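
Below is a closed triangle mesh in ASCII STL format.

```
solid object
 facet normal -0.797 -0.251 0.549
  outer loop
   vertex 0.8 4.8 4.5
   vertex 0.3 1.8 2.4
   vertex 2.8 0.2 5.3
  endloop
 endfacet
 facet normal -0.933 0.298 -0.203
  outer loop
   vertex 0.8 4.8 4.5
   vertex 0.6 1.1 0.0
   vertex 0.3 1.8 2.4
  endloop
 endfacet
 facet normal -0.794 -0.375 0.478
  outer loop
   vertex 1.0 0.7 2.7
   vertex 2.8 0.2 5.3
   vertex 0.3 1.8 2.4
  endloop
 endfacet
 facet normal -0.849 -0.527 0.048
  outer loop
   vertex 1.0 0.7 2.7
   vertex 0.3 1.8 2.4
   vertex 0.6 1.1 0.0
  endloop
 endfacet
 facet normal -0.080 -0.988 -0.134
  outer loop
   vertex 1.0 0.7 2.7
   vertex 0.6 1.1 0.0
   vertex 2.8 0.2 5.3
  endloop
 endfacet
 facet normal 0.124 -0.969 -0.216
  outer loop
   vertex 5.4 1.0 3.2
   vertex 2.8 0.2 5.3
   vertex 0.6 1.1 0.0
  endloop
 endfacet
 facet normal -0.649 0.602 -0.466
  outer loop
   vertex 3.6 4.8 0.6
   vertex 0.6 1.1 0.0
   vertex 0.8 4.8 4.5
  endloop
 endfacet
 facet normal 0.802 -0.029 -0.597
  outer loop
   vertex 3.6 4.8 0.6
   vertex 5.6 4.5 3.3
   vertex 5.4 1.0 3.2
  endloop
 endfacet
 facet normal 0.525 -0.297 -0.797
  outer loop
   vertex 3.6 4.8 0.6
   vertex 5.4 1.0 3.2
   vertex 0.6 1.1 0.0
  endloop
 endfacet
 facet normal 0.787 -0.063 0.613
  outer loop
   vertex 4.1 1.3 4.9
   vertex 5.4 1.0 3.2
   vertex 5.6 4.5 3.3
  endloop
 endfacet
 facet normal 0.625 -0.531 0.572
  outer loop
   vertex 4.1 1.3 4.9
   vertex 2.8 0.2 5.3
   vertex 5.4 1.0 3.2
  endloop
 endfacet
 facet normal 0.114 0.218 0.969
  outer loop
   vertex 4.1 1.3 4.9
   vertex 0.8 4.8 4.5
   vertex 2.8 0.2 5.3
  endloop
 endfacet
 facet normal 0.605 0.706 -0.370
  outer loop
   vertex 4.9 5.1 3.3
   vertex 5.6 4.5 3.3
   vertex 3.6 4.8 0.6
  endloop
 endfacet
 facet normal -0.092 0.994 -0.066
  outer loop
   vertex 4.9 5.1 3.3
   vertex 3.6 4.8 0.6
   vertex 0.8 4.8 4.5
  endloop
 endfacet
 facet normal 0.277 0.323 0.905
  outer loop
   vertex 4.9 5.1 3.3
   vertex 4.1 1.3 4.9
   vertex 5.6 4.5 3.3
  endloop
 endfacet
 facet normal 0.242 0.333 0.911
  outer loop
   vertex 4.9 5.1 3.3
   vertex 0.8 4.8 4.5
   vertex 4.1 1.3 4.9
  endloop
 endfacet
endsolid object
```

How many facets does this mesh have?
16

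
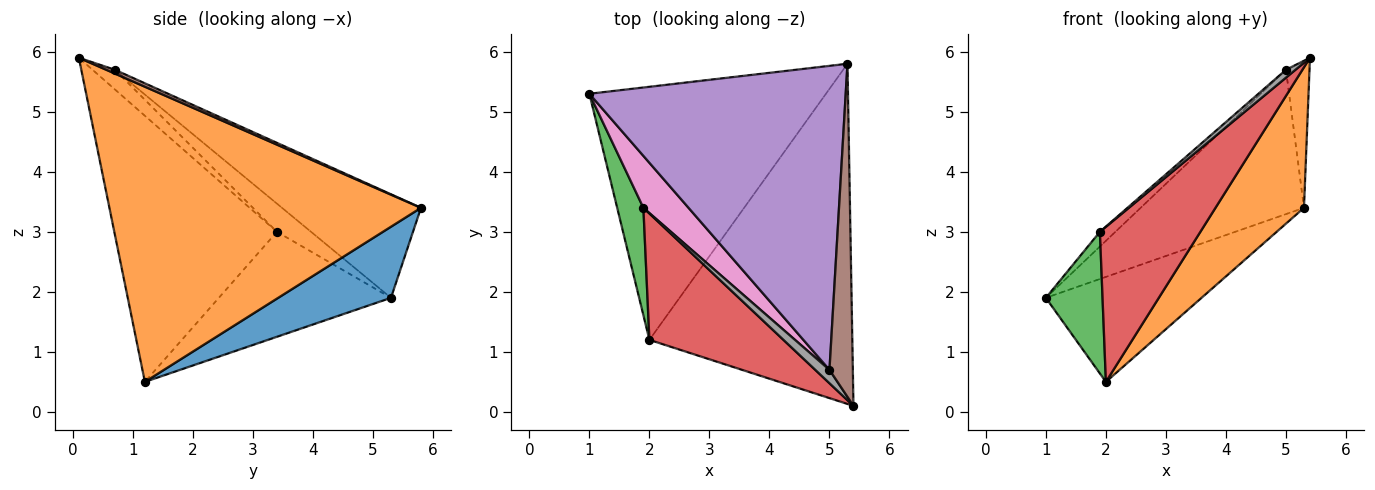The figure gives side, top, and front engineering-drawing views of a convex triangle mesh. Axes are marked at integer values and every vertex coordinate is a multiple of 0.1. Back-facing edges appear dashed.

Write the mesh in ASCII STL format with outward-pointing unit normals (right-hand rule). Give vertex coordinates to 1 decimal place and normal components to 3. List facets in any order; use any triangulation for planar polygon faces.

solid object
 facet normal 0.268 0.369 -0.890
  outer loop
   vertex 2.0 1.2 0.5
   vertex 1.0 5.3 1.9
   vertex 5.3 5.8 3.4
  endloop
 endfacet
 facet normal 0.802 -0.228 -0.552
  outer loop
   vertex 2.0 1.2 0.5
   vertex 5.3 5.8 3.4
   vertex 5.4 0.1 5.9
  endloop
 endfacet
 facet normal -0.924 -0.304 0.231
  outer loop
   vertex 1.9 3.4 3.0
   vertex 1.0 5.3 1.9
   vertex 2.0 1.2 0.5
  endloop
 endfacet
 facet normal -0.782 -0.483 0.394
  outer loop
   vertex 1.9 3.4 3.0
   vertex 2.0 1.2 0.5
   vertex 5.4 0.1 5.9
  endloop
 endfacet
 facet normal -0.343 0.403 0.849
  outer loop
   vertex 5.0 0.7 5.7
   vertex 5.3 5.8 3.4
   vertex 1.0 5.3 1.9
  endloop
 endfacet
 facet normal 0.147 0.399 0.905
  outer loop
   vertex 5.0 0.7 5.7
   vertex 5.4 0.1 5.9
   vertex 5.3 5.8 3.4
  endloop
 endfacet
 facet normal -0.515 0.234 0.825
  outer loop
   vertex 5.0 0.7 5.7
   vertex 1.0 5.3 1.9
   vertex 1.9 3.4 3.0
  endloop
 endfacet
 facet normal -0.766 -0.326 0.553
  outer loop
   vertex 5.0 0.7 5.7
   vertex 1.9 3.4 3.0
   vertex 5.4 0.1 5.9
  endloop
 endfacet
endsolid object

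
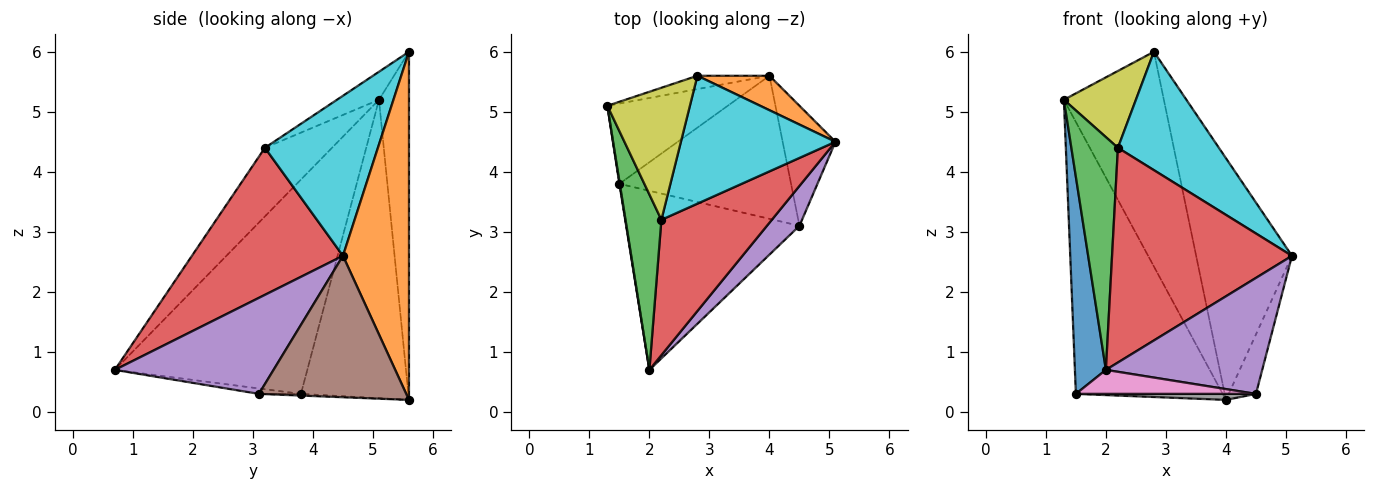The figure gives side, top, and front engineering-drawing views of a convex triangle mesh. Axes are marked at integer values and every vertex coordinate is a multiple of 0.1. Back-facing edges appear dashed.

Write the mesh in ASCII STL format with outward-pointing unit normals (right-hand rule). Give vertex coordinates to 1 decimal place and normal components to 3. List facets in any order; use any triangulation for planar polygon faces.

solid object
 facet normal -0.987 -0.159 0.002
  outer loop
   vertex 1.5 3.8 0.3
   vertex 2.0 0.7 0.7
   vertex 1.3 5.1 5.2
  endloop
 endfacet
 facet normal -0.574 0.785 -0.232
  outer loop
   vertex 1.5 3.8 0.3
   vertex 1.3 5.1 5.2
   vertex 4.0 5.6 0.2
  endloop
 endfacet
 facet normal -0.755 -0.524 0.395
  outer loop
   vertex 2.2 3.2 4.4
   vertex 1.3 5.1 5.2
   vertex 2.0 0.7 0.7
  endloop
 endfacet
 facet normal 0.579 -0.690 0.435
  outer loop
   vertex 2.2 3.2 4.4
   vertex 2.0 0.7 0.7
   vertex 5.1 4.5 2.6
  endloop
 endfacet
 facet normal 0.692 -0.682 0.235
  outer loop
   vertex 4.5 3.1 0.3
   vertex 5.1 4.5 2.6
   vertex 2.0 0.7 0.7
  endloop
 endfacet
 facet normal 0.923 0.171 -0.345
  outer loop
   vertex 4.5 3.1 0.3
   vertex 4.0 5.6 0.2
   vertex 5.1 4.5 2.6
  endloop
 endfacet
 facet normal -0.031 -0.133 -0.991
  outer loop
   vertex 4.5 3.1 0.3
   vertex 2.0 0.7 0.7
   vertex 1.5 3.8 0.3
  endloop
 endfacet
 facet normal -0.010 -0.042 -0.999
  outer loop
   vertex 4.5 3.1 0.3
   vertex 1.5 3.8 0.3
   vertex 4.0 5.6 0.2
  endloop
 endfacet
 facet normal -0.281 -0.483 0.829
  outer loop
   vertex 2.8 5.6 6.0
   vertex 1.3 5.1 5.2
   vertex 2.2 3.2 4.4
  endloop
 endfacet
 facet normal 0.605 -0.541 0.584
  outer loop
   vertex 2.8 5.6 6.0
   vertex 2.2 3.2 4.4
   vertex 5.1 4.5 2.6
  endloop
 endfacet
 facet normal -0.287 0.956 -0.059
  outer loop
   vertex 2.8 5.6 6.0
   vertex 4.0 5.6 0.2
   vertex 1.3 5.1 5.2
  endloop
 endfacet
 facet normal 0.563 0.818 0.117
  outer loop
   vertex 2.8 5.6 6.0
   vertex 5.1 4.5 2.6
   vertex 4.0 5.6 0.2
  endloop
 endfacet
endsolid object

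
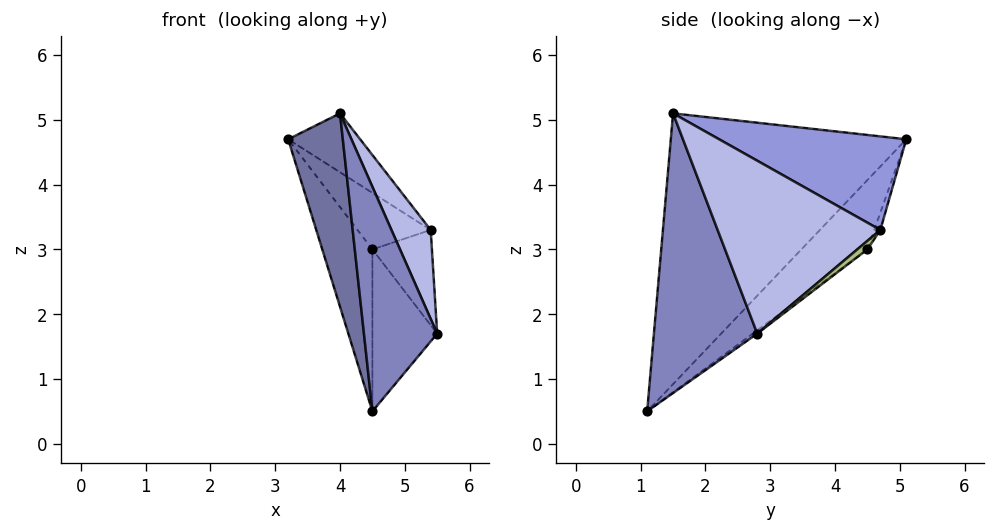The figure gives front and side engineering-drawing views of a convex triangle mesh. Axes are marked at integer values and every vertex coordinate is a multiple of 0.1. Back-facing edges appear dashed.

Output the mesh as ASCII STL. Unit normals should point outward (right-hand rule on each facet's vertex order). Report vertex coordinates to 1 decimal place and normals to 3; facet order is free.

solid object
 facet normal -0.971 -0.225 -0.086
  outer loop
   vertex 4.5 1.1 0.5
   vertex 4.0 1.5 5.1
   vertex 3.2 5.1 4.7
  endloop
 endfacet
 facet normal 0.808 -0.573 0.138
  outer loop
   vertex 4.5 1.1 0.5
   vertex 5.5 2.8 1.7
   vertex 4.0 1.5 5.1
  endloop
 endfacet
 facet normal 0.552 0.212 0.807
  outer loop
   vertex 5.4 4.7 3.3
   vertex 3.2 5.1 4.7
   vertex 4.0 1.5 5.1
  endloop
 endfacet
 facet normal 0.921 -0.222 0.321
  outer loop
   vertex 5.4 4.7 3.3
   vertex 4.0 1.5 5.1
   vertex 5.5 2.8 1.7
  endloop
 endfacet
 facet normal -0.040 0.592 -0.805
  outer loop
   vertex 4.5 4.5 3.0
   vertex 5.5 2.8 1.7
   vertex 4.5 1.1 0.5
  endloop
 endfacet
 facet normal 0.109 0.644 -0.757
  outer loop
   vertex 4.5 4.5 3.0
   vertex 5.4 4.7 3.3
   vertex 5.5 2.8 1.7
  endloop
 endfacet
 facet normal -0.615 0.467 -0.635
  outer loop
   vertex 4.5 4.5 3.0
   vertex 4.5 1.1 0.5
   vertex 3.2 5.1 4.7
  endloop
 endfacet
 facet normal -0.077 0.920 -0.383
  outer loop
   vertex 4.5 4.5 3.0
   vertex 3.2 5.1 4.7
   vertex 5.4 4.7 3.3
  endloop
 endfacet
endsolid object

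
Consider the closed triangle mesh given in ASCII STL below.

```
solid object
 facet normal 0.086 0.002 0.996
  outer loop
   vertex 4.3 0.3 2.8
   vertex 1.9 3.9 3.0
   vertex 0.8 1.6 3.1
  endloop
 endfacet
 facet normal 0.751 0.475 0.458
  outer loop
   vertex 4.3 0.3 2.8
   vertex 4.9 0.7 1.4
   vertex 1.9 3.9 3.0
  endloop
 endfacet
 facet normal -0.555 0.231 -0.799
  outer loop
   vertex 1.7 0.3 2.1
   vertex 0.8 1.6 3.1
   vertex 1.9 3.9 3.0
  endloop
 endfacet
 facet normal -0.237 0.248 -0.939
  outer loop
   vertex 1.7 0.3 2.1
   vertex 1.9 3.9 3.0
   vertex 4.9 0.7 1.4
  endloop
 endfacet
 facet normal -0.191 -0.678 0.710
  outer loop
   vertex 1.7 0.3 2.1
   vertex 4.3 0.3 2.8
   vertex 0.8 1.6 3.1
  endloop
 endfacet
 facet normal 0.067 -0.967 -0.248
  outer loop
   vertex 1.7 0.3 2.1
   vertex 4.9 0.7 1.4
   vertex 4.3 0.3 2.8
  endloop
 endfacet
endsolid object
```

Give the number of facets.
6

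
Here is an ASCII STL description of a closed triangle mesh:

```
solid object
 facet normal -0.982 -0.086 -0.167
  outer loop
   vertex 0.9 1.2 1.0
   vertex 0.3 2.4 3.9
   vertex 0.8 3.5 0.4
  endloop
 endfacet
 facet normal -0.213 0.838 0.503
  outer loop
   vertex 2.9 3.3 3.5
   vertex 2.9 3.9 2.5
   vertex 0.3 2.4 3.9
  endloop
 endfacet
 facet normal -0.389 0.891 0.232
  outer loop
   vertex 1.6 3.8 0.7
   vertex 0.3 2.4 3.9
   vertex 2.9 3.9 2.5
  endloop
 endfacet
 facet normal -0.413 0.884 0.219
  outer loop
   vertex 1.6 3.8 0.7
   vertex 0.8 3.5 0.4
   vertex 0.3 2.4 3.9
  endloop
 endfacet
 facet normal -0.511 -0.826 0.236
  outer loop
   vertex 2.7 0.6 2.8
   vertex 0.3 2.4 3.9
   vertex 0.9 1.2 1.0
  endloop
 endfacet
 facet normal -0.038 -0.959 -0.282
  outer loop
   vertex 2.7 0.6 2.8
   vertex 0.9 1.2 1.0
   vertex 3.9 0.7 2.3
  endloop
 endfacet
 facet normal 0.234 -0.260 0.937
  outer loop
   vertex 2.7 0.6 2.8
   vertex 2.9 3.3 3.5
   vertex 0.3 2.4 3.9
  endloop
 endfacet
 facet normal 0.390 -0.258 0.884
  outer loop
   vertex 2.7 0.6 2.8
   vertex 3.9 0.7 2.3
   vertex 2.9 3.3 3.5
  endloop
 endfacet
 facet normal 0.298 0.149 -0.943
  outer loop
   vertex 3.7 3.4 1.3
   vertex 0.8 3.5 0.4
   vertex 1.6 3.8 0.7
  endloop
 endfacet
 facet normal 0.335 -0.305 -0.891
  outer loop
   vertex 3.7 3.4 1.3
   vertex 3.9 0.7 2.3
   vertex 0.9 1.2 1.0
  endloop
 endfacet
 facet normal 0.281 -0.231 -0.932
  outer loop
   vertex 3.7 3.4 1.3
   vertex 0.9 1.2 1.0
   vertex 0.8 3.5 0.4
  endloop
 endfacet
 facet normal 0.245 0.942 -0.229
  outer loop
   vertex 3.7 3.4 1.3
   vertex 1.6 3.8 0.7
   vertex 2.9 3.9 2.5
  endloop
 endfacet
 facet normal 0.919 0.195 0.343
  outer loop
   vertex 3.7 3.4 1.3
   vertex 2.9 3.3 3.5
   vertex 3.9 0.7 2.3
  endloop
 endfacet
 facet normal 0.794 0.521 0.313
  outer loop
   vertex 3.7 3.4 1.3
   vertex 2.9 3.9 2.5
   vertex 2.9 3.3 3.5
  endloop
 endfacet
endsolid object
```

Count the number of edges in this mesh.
21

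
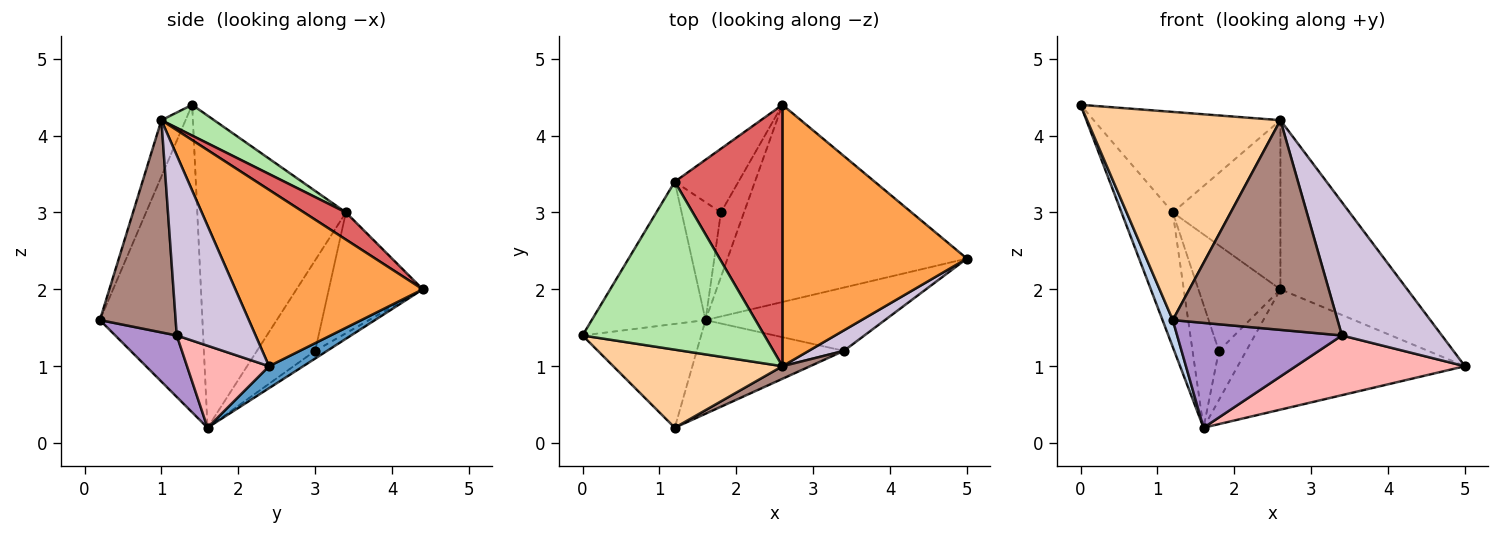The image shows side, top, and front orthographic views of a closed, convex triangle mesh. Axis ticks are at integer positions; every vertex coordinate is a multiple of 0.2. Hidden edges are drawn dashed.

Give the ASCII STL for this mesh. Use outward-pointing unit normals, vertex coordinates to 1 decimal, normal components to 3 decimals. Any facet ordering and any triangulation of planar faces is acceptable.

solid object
 facet normal 0.078 0.519 -0.851
  outer loop
   vertex 1.6 1.6 0.2
   vertex 2.6 4.4 2.0
   vertex 5.0 2.4 1.0
  endloop
 endfacet
 facet normal -0.929 -0.093 -0.358
  outer loop
   vertex 1.2 0.2 1.6
   vertex 0.0 1.4 4.4
   vertex 1.6 1.6 0.2
  endloop
 endfacet
 facet normal 0.626 0.424 0.655
  outer loop
   vertex 2.6 1.0 4.2
   vertex 5.0 2.4 1.0
   vertex 2.6 4.4 2.0
  endloop
 endfacet
 facet normal -0.116 -0.930 0.349
  outer loop
   vertex 2.6 1.0 4.2
   vertex 0.0 1.4 4.4
   vertex 1.2 0.2 1.6
  endloop
 endfacet
 facet normal -0.894 0.308 -0.326
  outer loop
   vertex 1.2 3.4 3.0
   vertex 1.6 1.6 0.2
   vertex 0.0 1.4 4.4
  endloop
 endfacet
 facet normal 0.144 0.508 0.849
  outer loop
   vertex 1.2 3.4 3.0
   vertex 0.0 1.4 4.4
   vertex 2.6 1.0 4.2
  endloop
 endfacet
 facet normal 0.207 0.531 0.821
  outer loop
   vertex 1.2 3.4 3.0
   vertex 2.6 1.0 4.2
   vertex 2.6 4.4 2.0
  endloop
 endfacet
 facet normal 0.316 -0.651 -0.690
  outer loop
   vertex 3.4 1.2 1.4
   vertex 1.6 1.6 0.2
   vertex 5.0 2.4 1.0
  endloop
 endfacet
 facet normal 0.268 -0.718 -0.642
  outer loop
   vertex 3.4 1.2 1.4
   vertex 1.2 0.2 1.6
   vertex 1.6 1.6 0.2
  endloop
 endfacet
 facet normal 0.615 -0.780 0.120
  outer loop
   vertex 3.4 1.2 1.4
   vertex 5.0 2.4 1.0
   vertex 2.6 1.0 4.2
  endloop
 endfacet
 facet normal 0.417 -0.907 0.054
  outer loop
   vertex 3.4 1.2 1.4
   vertex 2.6 1.0 4.2
   vertex 1.2 0.2 1.6
  endloop
 endfacet
 facet normal -0.256 0.586 -0.769
  outer loop
   vertex 1.8 3.0 1.2
   vertex 2.6 4.4 2.0
   vertex 1.6 1.6 0.2
  endloop
 endfacet
 facet normal -0.700 0.611 -0.369
  outer loop
   vertex 1.8 3.0 1.2
   vertex 1.2 3.4 3.0
   vertex 2.6 4.4 2.0
  endloop
 endfacet
 facet normal -0.847 0.384 -0.368
  outer loop
   vertex 1.8 3.0 1.2
   vertex 1.6 1.6 0.2
   vertex 1.2 3.4 3.0
  endloop
 endfacet
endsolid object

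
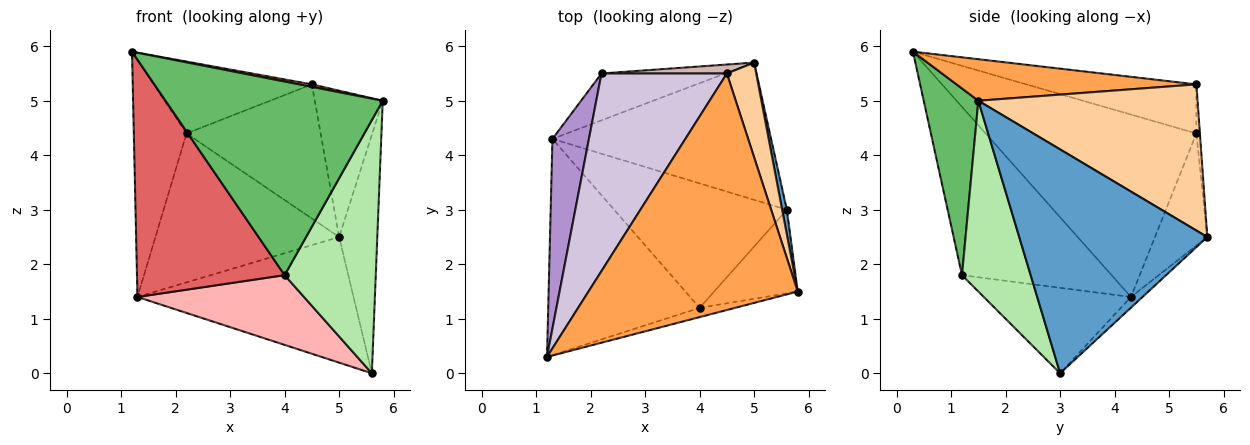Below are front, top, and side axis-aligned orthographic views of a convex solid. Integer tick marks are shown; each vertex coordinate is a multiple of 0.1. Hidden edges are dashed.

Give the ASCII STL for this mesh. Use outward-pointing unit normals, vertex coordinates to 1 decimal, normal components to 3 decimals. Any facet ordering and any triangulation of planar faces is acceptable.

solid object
 facet normal 0.980 0.199 0.020
  outer loop
   vertex 5.6 3.0 0.0
   vertex 5.0 5.7 2.5
   vertex 5.8 1.5 5.0
  endloop
 endfacet
 facet normal -0.036 0.675 -0.737
  outer loop
   vertex 1.3 4.3 1.4
   vertex 5.0 5.7 2.5
   vertex 5.6 3.0 0.0
  endloop
 endfacet
 facet normal 0.195 -0.010 0.981
  outer loop
   vertex 4.5 5.5 5.3
   vertex 1.2 0.3 5.9
   vertex 5.8 1.5 5.0
  endloop
 endfacet
 facet normal 0.938 0.291 0.188
  outer loop
   vertex 4.5 5.5 5.3
   vertex 5.8 1.5 5.0
   vertex 5.0 5.7 2.5
  endloop
 endfacet
 facet normal 0.244 -0.969 -0.046
  outer loop
   vertex 4.0 1.2 1.8
   vertex 5.8 1.5 5.0
   vertex 1.2 0.3 5.9
  endloop
 endfacet
 facet normal 0.582 -0.772 -0.255
  outer loop
   vertex 4.0 1.2 1.8
   vertex 5.6 3.0 0.0
   vertex 5.8 1.5 5.0
  endloop
 endfacet
 facet normal -0.599 -0.592 -0.539
  outer loop
   vertex 4.0 1.2 1.8
   vertex 1.2 0.3 5.9
   vertex 1.3 4.3 1.4
  endloop
 endfacet
 facet normal -0.396 -0.449 -0.801
  outer loop
   vertex 4.0 1.2 1.8
   vertex 1.3 4.3 1.4
   vertex 5.6 3.0 0.0
  endloop
 endfacet
 facet normal -0.952 0.238 0.190
  outer loop
   vertex 2.2 5.5 4.4
   vertex 1.3 4.3 1.4
   vertex 1.2 0.3 5.9
  endloop
 endfacet
 facet normal -0.345 0.321 0.882
  outer loop
   vertex 2.2 5.5 4.4
   vertex 1.2 0.3 5.9
   vertex 4.5 5.5 5.3
  endloop
 endfacet
 facet normal -0.262 0.921 -0.290
  outer loop
   vertex 2.2 5.5 4.4
   vertex 5.0 5.7 2.5
   vertex 1.3 4.3 1.4
  endloop
 endfacet
 facet normal -0.026 0.997 0.067
  outer loop
   vertex 2.2 5.5 4.4
   vertex 4.5 5.5 5.3
   vertex 5.0 5.7 2.5
  endloop
 endfacet
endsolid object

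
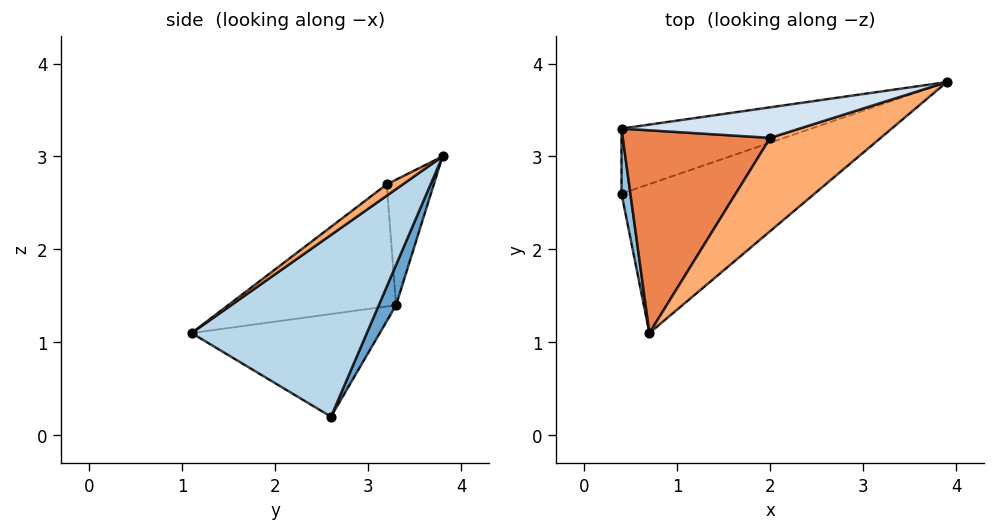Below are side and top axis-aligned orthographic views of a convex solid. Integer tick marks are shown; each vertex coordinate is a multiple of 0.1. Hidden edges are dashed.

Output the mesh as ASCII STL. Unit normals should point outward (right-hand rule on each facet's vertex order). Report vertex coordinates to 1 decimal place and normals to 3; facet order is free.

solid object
 facet normal 0.106 0.859 -0.501
  outer loop
   vertex 0.4 2.6 0.2
   vertex 0.4 3.3 1.4
   vertex 3.9 3.8 3.0
  endloop
 endfacet
 facet normal -0.986 -0.146 0.085
  outer loop
   vertex 0.4 2.6 0.2
   vertex 0.7 1.1 1.1
   vertex 0.4 3.3 1.4
  endloop
 endfacet
 facet normal 0.656 -0.287 -0.698
  outer loop
   vertex 0.4 2.6 0.2
   vertex 3.9 3.8 3.0
   vertex 0.7 1.1 1.1
  endloop
 endfacet
 facet normal -0.332 0.817 0.472
  outer loop
   vertex 2.0 3.2 2.7
   vertex 3.9 3.8 3.0
   vertex 0.4 3.3 1.4
  endloop
 endfacet
 facet normal -0.626 -0.189 0.756
  outer loop
   vertex 2.0 3.2 2.7
   vertex 0.4 3.3 1.4
   vertex 0.7 1.1 1.1
  endloop
 endfacet
 facet normal 0.079 -0.635 0.769
  outer loop
   vertex 2.0 3.2 2.7
   vertex 0.7 1.1 1.1
   vertex 3.9 3.8 3.0
  endloop
 endfacet
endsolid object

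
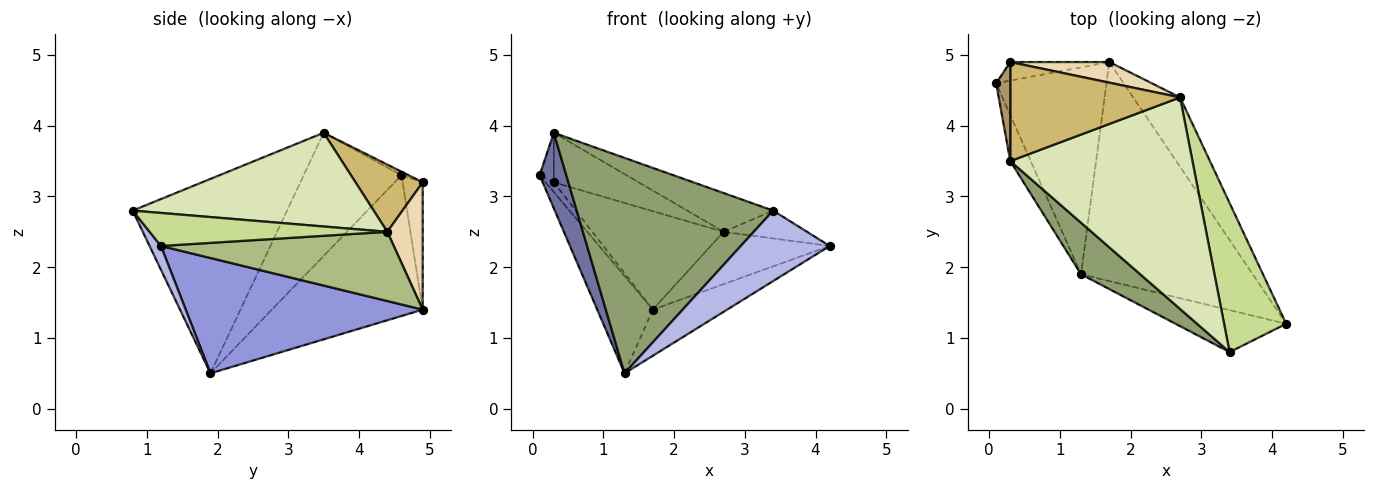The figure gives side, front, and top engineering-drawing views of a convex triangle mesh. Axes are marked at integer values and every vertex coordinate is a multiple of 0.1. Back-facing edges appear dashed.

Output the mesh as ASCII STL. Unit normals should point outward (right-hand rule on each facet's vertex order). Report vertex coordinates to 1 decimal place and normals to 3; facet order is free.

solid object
 facet normal -0.953 -0.259 -0.158
  outer loop
   vertex 0.3 3.5 3.9
   vertex 0.1 4.6 3.3
   vertex 1.3 1.9 0.5
  endloop
 endfacet
 facet normal -0.756 0.279 -0.593
  outer loop
   vertex 1.7 4.9 1.4
   vertex 1.3 1.9 0.5
   vertex 0.1 4.6 3.3
  endloop
 endfacet
 facet normal 0.549 0.172 -0.818
  outer loop
   vertex 1.7 4.9 1.4
   vertex 4.2 1.2 2.3
   vertex 1.3 1.9 0.5
  endloop
 endfacet
 facet normal 0.109 -0.854 -0.508
  outer loop
   vertex 3.4 0.8 2.8
   vertex 1.3 1.9 0.5
   vertex 4.2 1.2 2.3
  endloop
 endfacet
 facet normal -0.607 -0.773 0.185
  outer loop
   vertex 3.4 0.8 2.8
   vertex 0.3 3.5 3.9
   vertex 1.3 1.9 0.5
  endloop
 endfacet
 facet normal 0.763 0.390 -0.516
  outer loop
   vertex 2.7 4.4 2.5
   vertex 4.2 1.2 2.3
   vertex 1.7 4.9 1.4
  endloop
 endfacet
 facet normal 0.463 0.163 0.871
  outer loop
   vertex 2.7 4.4 2.5
   vertex 3.4 0.8 2.8
   vertex 4.2 1.2 2.3
  endloop
 endfacet
 facet normal 0.452 0.161 0.878
  outer loop
   vertex 2.7 4.4 2.5
   vertex 0.3 3.5 3.9
   vertex 3.4 0.8 2.8
  endloop
 endfacet
 facet normal -0.218 0.436 0.873
  outer loop
   vertex 0.3 4.9 3.2
   vertex 0.1 4.6 3.3
   vertex 0.3 3.5 3.9
  endloop
 endfacet
 facet normal 0.334 0.422 0.843
  outer loop
   vertex 0.3 4.9 3.2
   vertex 0.3 3.5 3.9
   vertex 2.7 4.4 2.5
  endloop
 endfacet
 facet normal -0.751 0.306 -0.584
  outer loop
   vertex 0.3 4.9 3.2
   vertex 1.7 4.9 1.4
   vertex 0.1 4.6 3.3
  endloop
 endfacet
 facet normal 0.255 0.946 0.198
  outer loop
   vertex 0.3 4.9 3.2
   vertex 2.7 4.4 2.5
   vertex 1.7 4.9 1.4
  endloop
 endfacet
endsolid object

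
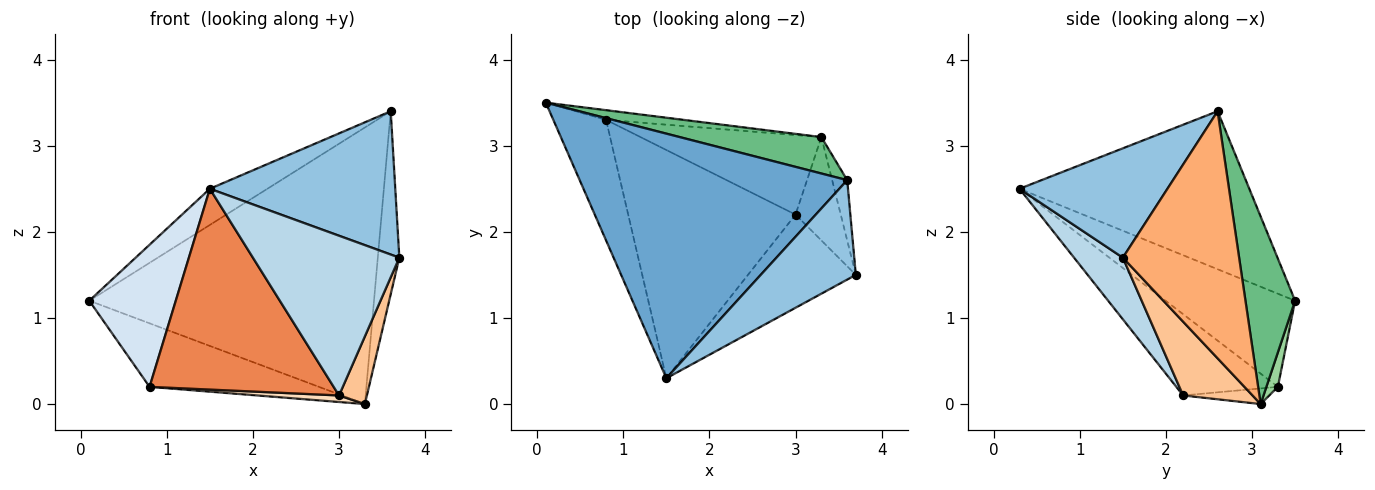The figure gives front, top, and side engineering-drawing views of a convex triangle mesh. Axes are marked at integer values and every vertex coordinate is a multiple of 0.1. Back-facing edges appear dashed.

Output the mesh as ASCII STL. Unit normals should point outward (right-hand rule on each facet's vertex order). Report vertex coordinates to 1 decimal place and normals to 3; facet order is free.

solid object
 facet normal -0.504 0.126 0.854
  outer loop
   vertex 3.6 2.6 3.4
   vertex 0.1 3.5 1.2
   vertex 1.5 0.3 2.5
  endloop
 endfacet
 facet normal 0.548 -0.687 0.477
  outer loop
   vertex 3.6 2.6 3.4
   vertex 1.5 0.3 2.5
   vertex 3.7 1.5 1.7
  endloop
 endfacet
 facet normal 0.277 -0.830 -0.484
  outer loop
   vertex 3.0 2.2 0.1
   vertex 3.7 1.5 1.7
   vertex 1.5 0.3 2.5
  endloop
 endfacet
 facet normal -0.752 -0.502 -0.426
  outer loop
   vertex 0.8 3.3 0.2
   vertex 1.5 0.3 2.5
   vertex 0.1 3.5 1.2
  endloop
 endfacet
 facet normal -0.342 -0.621 -0.705
  outer loop
   vertex 0.8 3.3 0.2
   vertex 3.0 2.2 0.1
   vertex 1.5 0.3 2.5
  endloop
 endfacet
 facet normal 0.982 0.182 -0.060
  outer loop
   vertex 3.3 3.1 0.0
   vertex 3.6 2.6 3.4
   vertex 3.7 1.5 1.7
  endloop
 endfacet
 facet normal 0.807 -0.324 -0.495
  outer loop
   vertex 3.3 3.1 0.0
   vertex 3.7 1.5 1.7
   vertex 3.0 2.2 0.1
  endloop
 endfacet
 facet normal -0.086 -0.082 -0.993
  outer loop
   vertex 3.3 3.1 0.0
   vertex 3.0 2.2 0.1
   vertex 0.8 3.3 0.2
  endloop
 endfacet
 facet normal 0.170 0.977 0.129
  outer loop
   vertex 3.3 3.1 0.0
   vertex 0.1 3.5 1.2
   vertex 3.6 2.6 3.4
  endloop
 endfacet
 facet normal 0.067 0.986 -0.150
  outer loop
   vertex 3.3 3.1 0.0
   vertex 0.8 3.3 0.2
   vertex 0.1 3.5 1.2
  endloop
 endfacet
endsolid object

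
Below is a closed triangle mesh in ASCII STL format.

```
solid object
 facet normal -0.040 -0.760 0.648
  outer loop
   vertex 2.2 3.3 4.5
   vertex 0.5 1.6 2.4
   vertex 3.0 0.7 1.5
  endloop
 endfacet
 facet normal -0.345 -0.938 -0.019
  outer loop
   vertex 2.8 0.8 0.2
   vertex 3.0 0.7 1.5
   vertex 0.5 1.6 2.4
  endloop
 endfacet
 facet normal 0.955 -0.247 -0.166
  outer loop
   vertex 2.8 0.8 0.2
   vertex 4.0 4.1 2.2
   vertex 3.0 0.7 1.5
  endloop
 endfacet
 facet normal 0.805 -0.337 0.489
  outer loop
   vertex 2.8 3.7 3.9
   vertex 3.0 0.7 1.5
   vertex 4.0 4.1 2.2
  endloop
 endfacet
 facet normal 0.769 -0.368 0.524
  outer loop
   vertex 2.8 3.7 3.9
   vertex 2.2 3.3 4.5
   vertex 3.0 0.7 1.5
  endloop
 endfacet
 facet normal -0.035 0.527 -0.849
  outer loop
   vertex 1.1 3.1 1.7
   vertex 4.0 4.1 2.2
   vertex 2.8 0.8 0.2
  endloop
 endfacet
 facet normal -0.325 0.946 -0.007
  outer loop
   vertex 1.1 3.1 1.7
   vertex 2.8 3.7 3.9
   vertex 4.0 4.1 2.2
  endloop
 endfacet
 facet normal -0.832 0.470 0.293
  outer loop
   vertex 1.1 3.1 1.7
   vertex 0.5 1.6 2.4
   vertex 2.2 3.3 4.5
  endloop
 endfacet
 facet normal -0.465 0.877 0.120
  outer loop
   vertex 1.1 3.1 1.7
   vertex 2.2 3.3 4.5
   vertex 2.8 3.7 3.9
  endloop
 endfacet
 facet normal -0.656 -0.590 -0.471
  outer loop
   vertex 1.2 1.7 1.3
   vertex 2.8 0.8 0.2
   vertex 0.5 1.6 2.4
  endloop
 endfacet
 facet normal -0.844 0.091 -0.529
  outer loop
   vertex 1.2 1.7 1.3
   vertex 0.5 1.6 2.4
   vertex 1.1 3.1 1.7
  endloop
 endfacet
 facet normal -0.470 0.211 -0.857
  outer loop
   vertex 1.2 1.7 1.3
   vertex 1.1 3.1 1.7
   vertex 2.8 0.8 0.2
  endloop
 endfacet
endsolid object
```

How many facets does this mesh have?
12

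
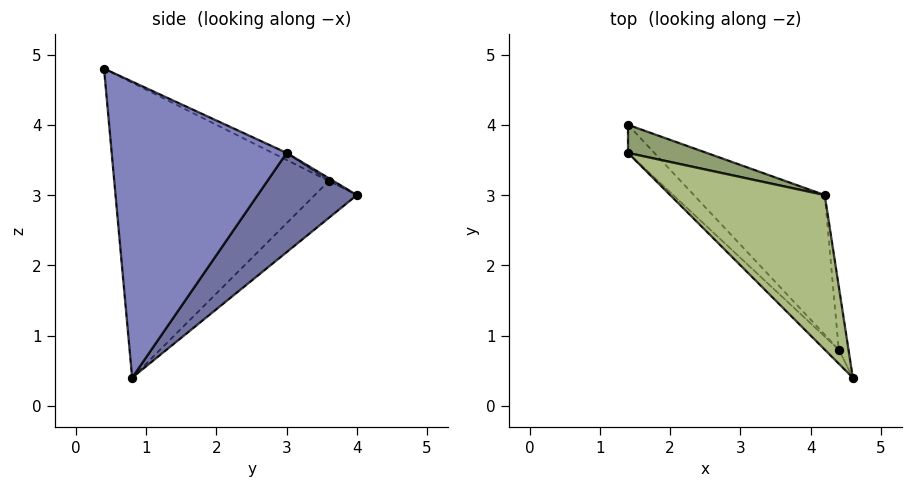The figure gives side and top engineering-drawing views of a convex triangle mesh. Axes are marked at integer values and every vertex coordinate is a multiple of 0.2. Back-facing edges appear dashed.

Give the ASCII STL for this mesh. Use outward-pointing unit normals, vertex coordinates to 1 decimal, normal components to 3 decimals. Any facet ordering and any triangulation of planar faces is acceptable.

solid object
 facet normal 0.384 0.772 -0.507
  outer loop
   vertex 4.2 3.0 3.6
   vertex 4.4 0.8 0.4
   vertex 1.4 4.0 3.0
  endloop
 endfacet
 facet normal 0.990 0.137 -0.033
  outer loop
   vertex 4.2 3.0 3.6
   vertex 4.6 0.4 4.8
   vertex 4.4 0.8 0.4
  endloop
 endfacet
 facet normal -0.781 -0.279 -0.558
  outer loop
   vertex 1.4 3.6 3.2
   vertex 1.4 4.0 3.0
   vertex 4.4 0.8 0.4
  endloop
 endfacet
 facet normal -0.698 -0.715 -0.033
  outer loop
   vertex 1.4 3.6 3.2
   vertex 4.4 0.8 0.4
   vertex 4.6 0.4 4.8
  endloop
 endfacet
 facet normal -0.032 0.447 0.894
  outer loop
   vertex 1.4 3.6 3.2
   vertex 4.2 3.0 3.6
   vertex 1.4 4.0 3.0
  endloop
 endfacet
 facet normal -0.041 0.413 0.910
  outer loop
   vertex 1.4 3.6 3.2
   vertex 4.6 0.4 4.8
   vertex 4.2 3.0 3.6
  endloop
 endfacet
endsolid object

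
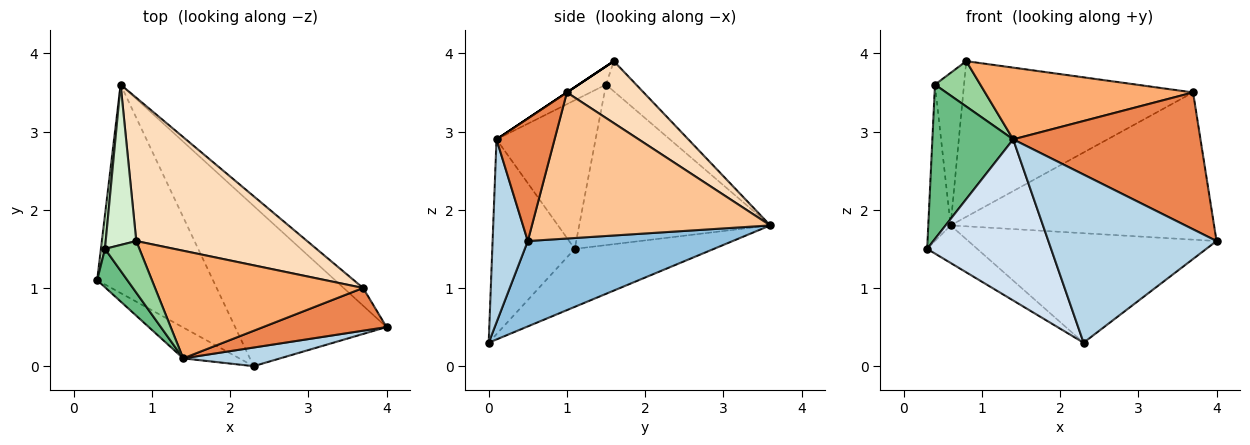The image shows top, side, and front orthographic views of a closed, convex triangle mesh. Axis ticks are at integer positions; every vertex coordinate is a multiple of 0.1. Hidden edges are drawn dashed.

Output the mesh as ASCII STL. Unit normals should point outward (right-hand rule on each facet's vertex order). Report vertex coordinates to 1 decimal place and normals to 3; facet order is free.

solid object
 facet normal -0.442 0.159 -0.883
  outer loop
   vertex 2.3 0.0 0.3
   vertex 0.3 1.1 1.5
   vertex 0.6 3.6 1.8
  endloop
 endfacet
 facet normal 0.422 0.511 -0.749
  outer loop
   vertex 2.3 0.0 0.3
   vertex 0.6 3.6 1.8
   vertex 4.0 0.5 1.6
  endloop
 endfacet
 facet normal 0.204 -0.973 0.108
  outer loop
   vertex 1.4 0.1 2.9
   vertex 2.3 0.0 0.3
   vertex 4.0 0.5 1.6
  endloop
 endfacet
 facet normal -0.547 -0.822 -0.158
  outer loop
   vertex 1.4 0.1 2.9
   vertex 0.3 1.1 1.5
   vertex 2.3 0.0 0.3
  endloop
 endfacet
 facet normal 0.284 -0.915 0.286
  outer loop
   vertex 3.7 1.0 3.5
   vertex 1.4 0.1 2.9
   vertex 4.0 0.5 1.6
  endloop
 endfacet
 facet normal 0.000 -0.555 0.832
  outer loop
   vertex 3.7 1.0 3.5
   vertex 0.8 1.6 3.9
   vertex 1.4 0.1 2.9
  endloop
 endfacet
 facet normal 0.668 0.739 -0.089
  outer loop
   vertex 3.7 1.0 3.5
   vertex 4.0 0.5 1.6
   vertex 0.6 3.6 1.8
  endloop
 endfacet
 facet normal 0.239 0.714 0.658
  outer loop
   vertex 3.7 1.0 3.5
   vertex 0.6 3.6 1.8
   vertex 0.8 1.6 3.9
  endloop
 endfacet
 facet normal -0.765 -0.624 0.155
  outer loop
   vertex 0.4 1.5 3.6
   vertex 0.3 1.1 1.5
   vertex 1.4 0.1 2.9
  endloop
 endfacet
 facet normal -0.370 -0.613 0.698
  outer loop
   vertex 0.4 1.5 3.6
   vertex 1.4 0.1 2.9
   vertex 0.8 1.6 3.9
  endloop
 endfacet
 facet normal -0.993 0.116 0.025
  outer loop
   vertex 0.4 1.5 3.6
   vertex 0.6 3.6 1.8
   vertex 0.3 1.1 1.5
  endloop
 endfacet
 facet normal -0.582 0.560 0.589
  outer loop
   vertex 0.4 1.5 3.6
   vertex 0.8 1.6 3.9
   vertex 0.6 3.6 1.8
  endloop
 endfacet
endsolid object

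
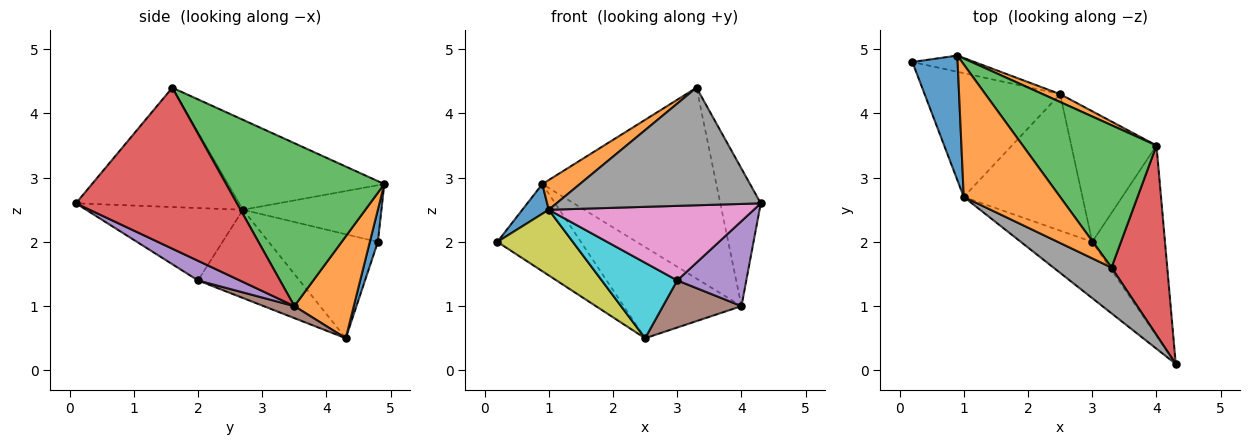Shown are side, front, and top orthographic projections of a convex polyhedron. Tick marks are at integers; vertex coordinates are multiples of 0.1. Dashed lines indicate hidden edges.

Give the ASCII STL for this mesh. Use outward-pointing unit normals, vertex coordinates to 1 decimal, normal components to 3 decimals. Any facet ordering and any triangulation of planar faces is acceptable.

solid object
 facet normal 0.094 0.979 -0.182
  outer loop
   vertex 0.9 4.9 2.9
   vertex 2.5 4.3 0.5
   vertex 0.2 4.8 2.0
  endloop
 endfacet
 facet normal 0.449 0.890 0.077
  outer loop
   vertex 4.0 3.5 1.0
   vertex 2.5 4.3 0.5
   vertex 0.9 4.9 2.9
  endloop
 endfacet
 facet normal 0.589 0.648 0.483
  outer loop
   vertex 4.0 3.5 1.0
   vertex 0.9 4.9 2.9
   vertex 3.3 1.6 4.4
  endloop
 endfacet
 facet normal 0.919 0.231 0.318
  outer loop
   vertex 4.0 3.5 1.0
   vertex 3.3 1.6 4.4
   vertex 4.3 0.1 2.6
  endloop
 endfacet
 facet normal 0.239 -0.396 -0.886
  outer loop
   vertex 4.0 3.5 1.0
   vertex 4.3 0.1 2.6
   vertex 3.0 2.0 1.4
  endloop
 endfacet
 facet normal 0.131 -0.336 -0.933
  outer loop
   vertex 4.0 3.5 1.0
   vertex 3.0 2.0 1.4
   vertex 2.5 4.3 0.5
  endloop
 endfacet
 facet normal -0.521 -0.681 -0.514
  outer loop
   vertex 1.0 2.7 2.5
   vertex 3.0 2.0 1.4
   vertex 4.3 0.1 2.6
  endloop
 endfacet
 facet normal -0.598 -0.747 0.291
  outer loop
   vertex 1.0 2.7 2.5
   vertex 4.3 0.1 2.6
   vertex 3.3 1.6 4.4
  endloop
 endfacet
 facet normal -0.561 -0.388 -0.731
  outer loop
   vertex 1.0 2.7 2.5
   vertex 0.2 4.8 2.0
   vertex 2.5 4.3 0.5
  endloop
 endfacet
 facet normal -0.545 -0.406 -0.734
  outer loop
   vertex 1.0 2.7 2.5
   vertex 2.5 4.3 0.5
   vertex 3.0 2.0 1.4
  endloop
 endfacet
 facet normal -0.773 -0.147 0.617
  outer loop
   vertex 1.0 2.7 2.5
   vertex 0.9 4.9 2.9
   vertex 0.2 4.8 2.0
  endloop
 endfacet
 facet normal -0.673 -0.162 0.721
  outer loop
   vertex 1.0 2.7 2.5
   vertex 3.3 1.6 4.4
   vertex 0.9 4.9 2.9
  endloop
 endfacet
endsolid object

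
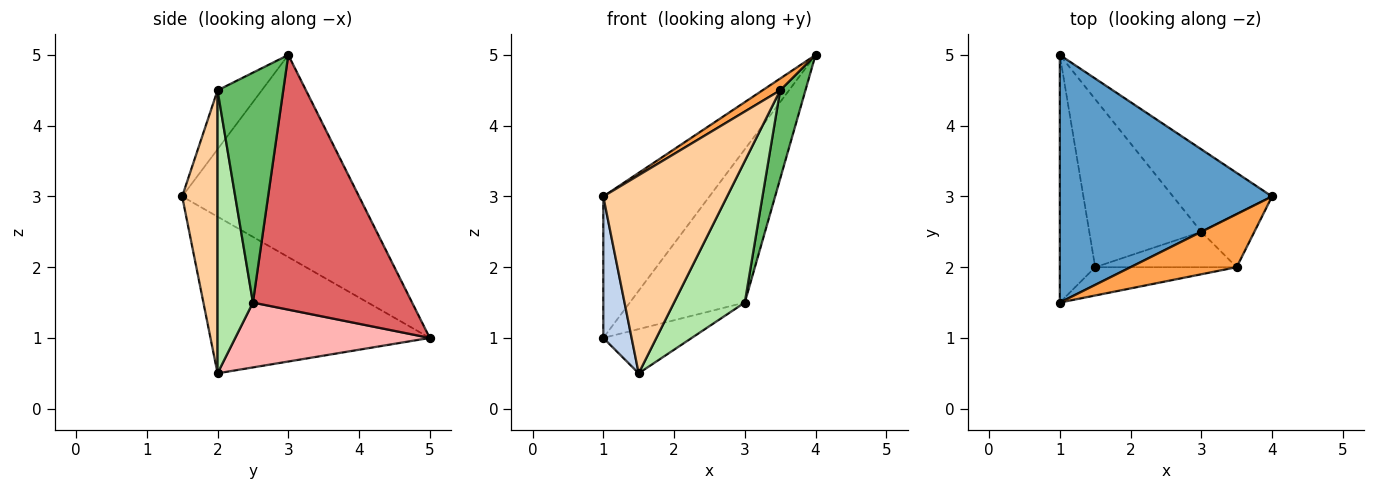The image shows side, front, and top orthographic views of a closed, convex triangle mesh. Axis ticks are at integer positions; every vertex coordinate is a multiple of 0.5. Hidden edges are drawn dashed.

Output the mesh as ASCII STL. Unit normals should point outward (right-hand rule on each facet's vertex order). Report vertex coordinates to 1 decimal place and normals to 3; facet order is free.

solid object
 facet normal -0.637 0.382 0.669
  outer loop
   vertex 1.0 5.0 1.0
   vertex 1.0 1.5 3.0
   vertex 4.0 3.0 5.0
  endloop
 endfacet
 facet normal -0.968 -0.125 -0.219
  outer loop
   vertex 1.5 2.0 0.5
   vertex 1.0 1.5 3.0
   vertex 1.0 5.0 1.0
  endloop
 endfacet
 facet normal -0.477 -0.191 0.858
  outer loop
   vertex 3.5 2.0 4.5
   vertex 4.0 3.0 5.0
   vertex 1.0 1.5 3.0
  endloop
 endfacet
 facet normal 0.272 -0.953 -0.136
  outer loop
   vertex 3.5 2.0 4.5
   vertex 1.0 1.5 3.0
   vertex 1.5 2.0 0.5
  endloop
 endfacet
 facet normal 0.912 -0.351 -0.211
  outer loop
   vertex 3.0 2.5 1.5
   vertex 4.0 3.0 5.0
   vertex 3.5 2.0 4.5
  endloop
 endfacet
 facet normal 0.436 -0.873 -0.218
  outer loop
   vertex 3.0 2.5 1.5
   vertex 3.5 2.0 4.5
   vertex 1.5 2.0 0.5
  endloop
 endfacet
 facet normal 0.773 0.558 -0.301
  outer loop
   vertex 3.0 2.5 1.5
   vertex 1.0 5.0 1.0
   vertex 4.0 3.0 5.0
  endloop
 endfacet
 facet normal 0.489 0.222 -0.844
  outer loop
   vertex 3.0 2.5 1.5
   vertex 1.5 2.0 0.5
   vertex 1.0 5.0 1.0
  endloop
 endfacet
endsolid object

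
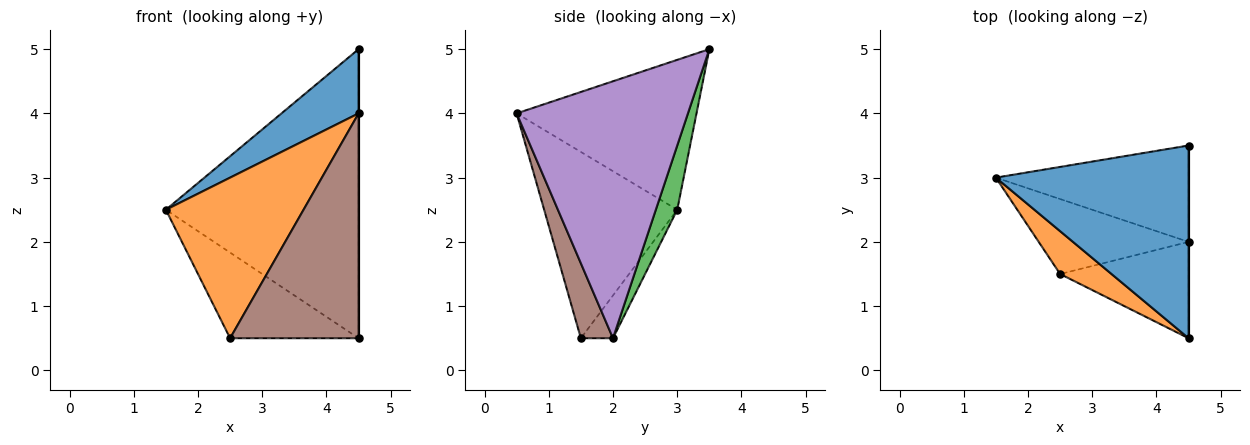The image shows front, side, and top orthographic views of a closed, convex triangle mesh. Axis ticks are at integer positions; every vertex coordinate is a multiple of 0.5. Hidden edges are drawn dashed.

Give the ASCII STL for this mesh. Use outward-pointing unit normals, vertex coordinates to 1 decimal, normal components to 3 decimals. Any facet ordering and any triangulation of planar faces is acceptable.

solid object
 facet normal -0.594 -0.254 0.763
  outer loop
   vertex 4.5 0.5 4.0
   vertex 4.5 3.5 5.0
   vertex 1.5 3.0 2.5
  endloop
 endfacet
 facet normal -0.683 -0.706 0.188
  outer loop
   vertex 2.5 1.5 0.5
   vertex 4.5 0.5 4.0
   vertex 1.5 3.0 2.5
  endloop
 endfacet
 facet normal 0.105 0.943 -0.314
  outer loop
   vertex 4.5 2.0 0.5
   vertex 1.5 3.0 2.5
   vertex 4.5 3.5 5.0
  endloop
 endfacet
 facet normal -0.185 0.740 -0.647
  outer loop
   vertex 4.5 2.0 0.5
   vertex 2.5 1.5 0.5
   vertex 1.5 3.0 2.5
  endloop
 endfacet
 facet normal 1.000 0.000 0.000
  outer loop
   vertex 4.5 2.0 0.5
   vertex 4.5 3.5 5.0
   vertex 4.5 0.5 4.0
  endloop
 endfacet
 facet normal 0.224 -0.896 -0.384
  outer loop
   vertex 4.5 2.0 0.5
   vertex 4.5 0.5 4.0
   vertex 2.5 1.5 0.5
  endloop
 endfacet
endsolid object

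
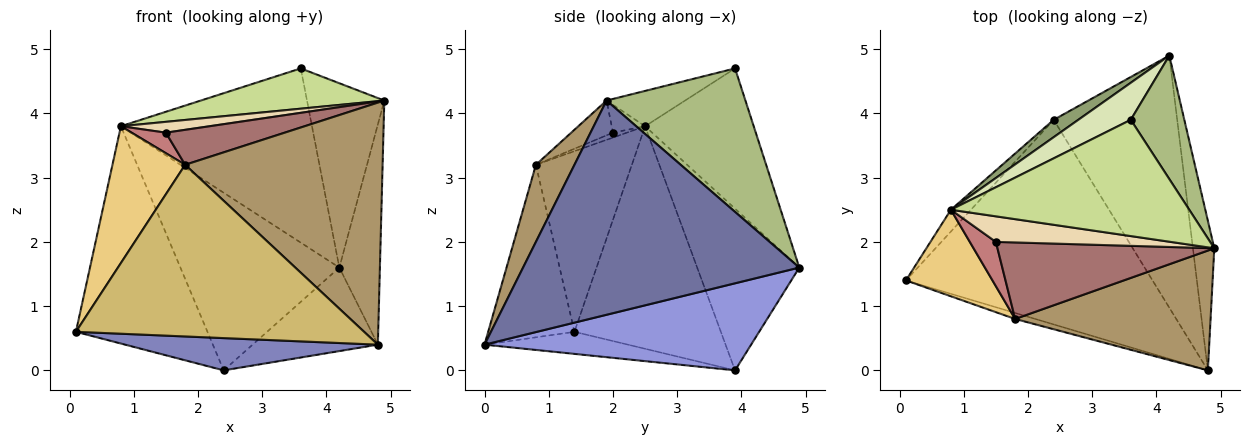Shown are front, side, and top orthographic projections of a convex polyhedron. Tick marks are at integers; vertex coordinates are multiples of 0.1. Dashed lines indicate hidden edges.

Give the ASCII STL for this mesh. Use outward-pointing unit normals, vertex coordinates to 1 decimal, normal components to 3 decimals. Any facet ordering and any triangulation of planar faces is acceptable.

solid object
 facet normal 0.985 0.145 -0.098
  outer loop
   vertex 4.8 0.0 0.4
   vertex 4.2 4.9 1.6
   vertex 4.9 1.9 4.2
  endloop
 endfacet
 facet normal -0.088 -0.155 -0.984
  outer loop
   vertex 2.4 3.9 0.0
   vertex 4.8 0.0 0.4
   vertex 0.1 1.4 0.6
  endloop
 endfacet
 facet normal 0.556 0.261 -0.789
  outer loop
   vertex 2.4 3.9 0.0
   vertex 4.2 4.9 1.6
   vertex 4.8 0.0 0.4
  endloop
 endfacet
 facet normal -0.742 0.667 -0.067
  outer loop
   vertex 2.4 3.9 0.0
   vertex 0.1 1.4 0.6
   vertex 0.8 2.5 3.8
  endloop
 endfacet
 facet normal -0.539 0.838 0.082
  outer loop
   vertex 2.4 3.9 0.0
   vertex 0.8 2.5 3.8
   vertex 4.2 4.9 1.6
  endloop
 endfacet
 facet normal 0.831 0.462 0.310
  outer loop
   vertex 3.6 3.9 4.7
   vertex 4.9 1.9 4.2
   vertex 4.2 4.9 1.6
  endloop
 endfacet
 facet normal -0.139 -0.324 0.936
  outer loop
   vertex 3.6 3.9 4.7
   vertex 0.8 2.5 3.8
   vertex 4.9 1.9 4.2
  endloop
 endfacet
 facet normal -0.486 0.855 0.182
  outer loop
   vertex 3.6 3.9 4.7
   vertex 4.2 4.9 1.6
   vertex 0.8 2.5 3.8
  endloop
 endfacet
 facet normal 0.172 -0.883 0.437
  outer loop
   vertex 1.8 0.8 3.2
   vertex 4.8 0.0 0.4
   vertex 4.9 1.9 4.2
  endloop
 endfacet
 facet normal -0.287 -0.957 -0.034
  outer loop
   vertex 1.8 0.8 3.2
   vertex 0.1 1.4 0.6
   vertex 4.8 0.0 0.4
  endloop
 endfacet
 facet normal -0.745 -0.564 0.357
  outer loop
   vertex 1.8 0.8 3.2
   vertex 0.8 2.5 3.8
   vertex 0.1 1.4 0.6
  endloop
 endfacet
 facet normal -0.145 -0.386 0.911
  outer loop
   vertex 1.5 2.0 3.7
   vertex 4.9 1.9 4.2
   vertex 0.8 2.5 3.8
  endloop
 endfacet
 facet normal -0.144 -0.411 0.900
  outer loop
   vertex 1.5 2.0 3.7
   vertex 1.8 0.8 3.2
   vertex 4.9 1.9 4.2
  endloop
 endfacet
 facet normal -0.168 -0.415 0.894
  outer loop
   vertex 1.5 2.0 3.7
   vertex 0.8 2.5 3.8
   vertex 1.8 0.8 3.2
  endloop
 endfacet
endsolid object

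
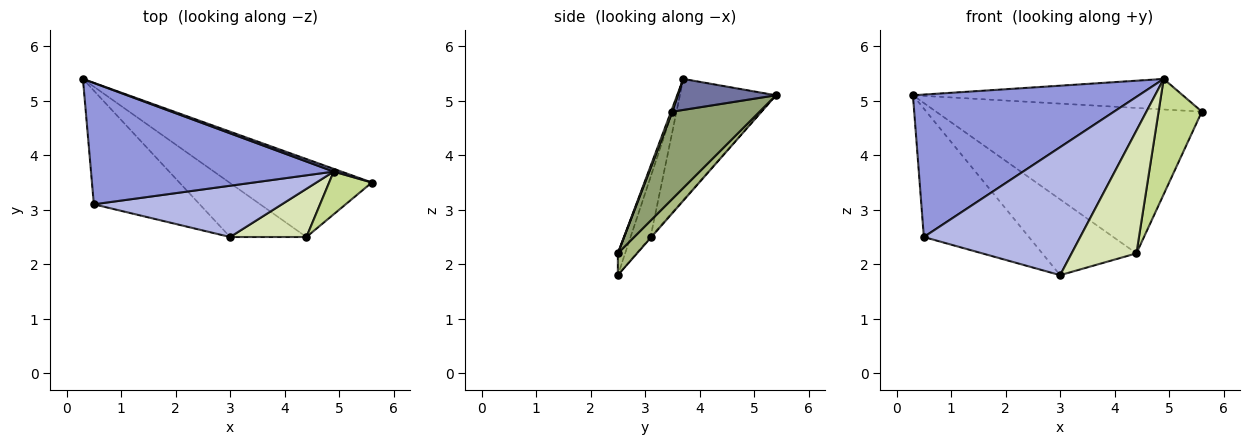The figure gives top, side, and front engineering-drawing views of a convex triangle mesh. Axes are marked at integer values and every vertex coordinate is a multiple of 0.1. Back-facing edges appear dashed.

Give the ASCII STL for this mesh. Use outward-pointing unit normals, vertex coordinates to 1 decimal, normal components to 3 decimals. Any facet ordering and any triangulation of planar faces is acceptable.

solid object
 facet normal 0.341 0.936 0.085
  outer loop
   vertex 4.9 3.7 5.4
   vertex 5.6 3.5 4.8
   vertex 0.3 5.4 5.1
  endloop
 endfacet
 facet normal -0.006 0.749 -0.663
  outer loop
   vertex 0.5 3.1 2.5
   vertex 0.3 5.4 5.1
   vertex 3.0 2.5 1.8
  endloop
 endfacet
 facet normal -0.308 -0.724 0.617
  outer loop
   vertex 0.5 3.1 2.5
   vertex 4.9 3.7 5.4
   vertex 0.3 5.4 5.1
  endloop
 endfacet
 facet normal -0.118 -0.922 0.369
  outer loop
   vertex 0.5 3.1 2.5
   vertex 3.0 2.5 1.8
   vertex 4.9 3.7 5.4
  endloop
 endfacet
 facet normal 0.278 0.847 -0.454
  outer loop
   vertex 4.4 2.5 2.2
   vertex 0.3 5.4 5.1
   vertex 5.6 3.5 4.8
  endloop
 endfacet
 facet normal 0.164 0.804 -0.572
  outer loop
   vertex 4.4 2.5 2.2
   vertex 3.0 2.5 1.8
   vertex 0.3 5.4 5.1
  endloop
 endfacet
 facet normal 0.030 -0.937 0.347
  outer loop
   vertex 4.4 2.5 2.2
   vertex 5.6 3.5 4.8
   vertex 4.9 3.7 5.4
  endloop
 endfacet
 facet normal -0.104 -0.926 0.363
  outer loop
   vertex 4.4 2.5 2.2
   vertex 4.9 3.7 5.4
   vertex 3.0 2.5 1.8
  endloop
 endfacet
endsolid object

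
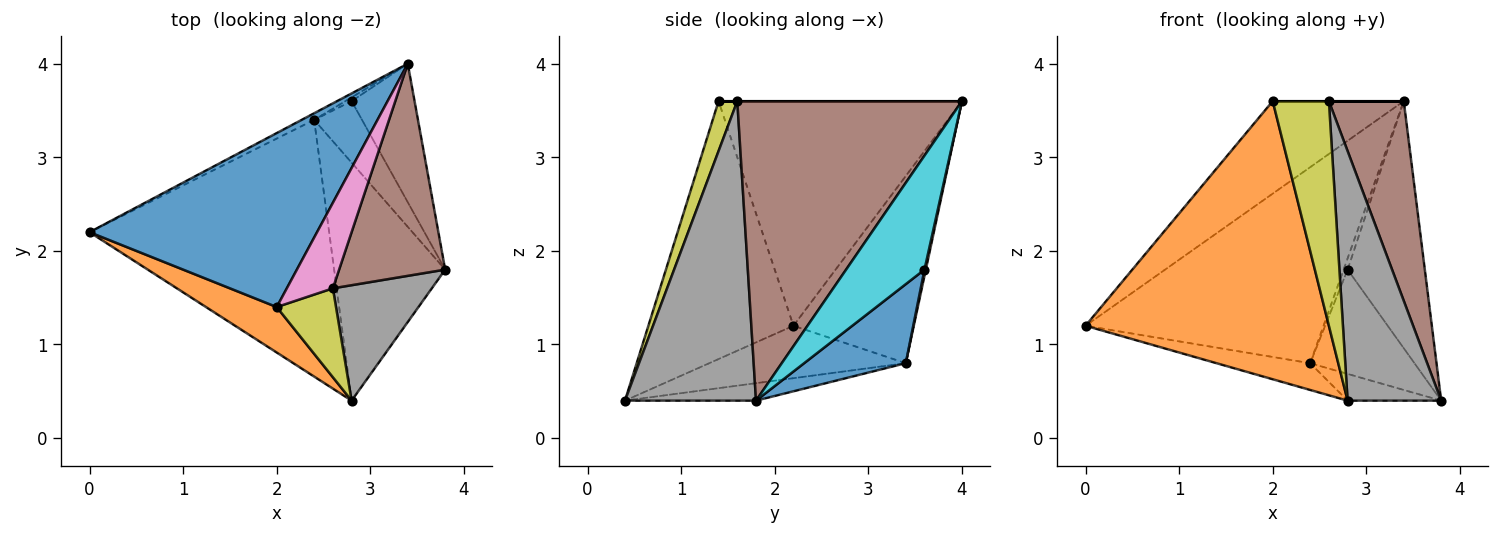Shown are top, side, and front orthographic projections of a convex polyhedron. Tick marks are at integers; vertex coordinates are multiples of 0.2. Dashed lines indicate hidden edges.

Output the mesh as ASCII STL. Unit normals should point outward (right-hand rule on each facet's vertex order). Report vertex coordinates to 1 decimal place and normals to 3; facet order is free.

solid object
 facet normal -0.657 0.354 0.666
  outer loop
   vertex 2.0 1.4 3.6
   vertex 3.4 4.0 3.6
   vertex 0.0 2.2 1.2
  endloop
 endfacet
 facet normal -0.507 -0.851 0.139
  outer loop
   vertex 2.8 0.4 0.4
   vertex 2.0 1.4 3.6
   vertex 0.0 2.2 1.2
  endloop
 endfacet
 facet normal -0.451 0.892 -0.030
  outer loop
   vertex 2.4 3.4 0.8
   vertex 0.0 2.2 1.2
   vertex 3.4 4.0 3.6
  endloop
 endfacet
 facet normal -0.213 0.101 -0.972
  outer loop
   vertex 2.4 3.4 0.8
   vertex 2.8 0.4 0.4
   vertex 0.0 2.2 1.2
  endloop
 endfacet
 facet normal -0.154 0.110 -0.982
  outer loop
   vertex 2.4 3.4 0.8
   vertex 3.8 1.8 0.4
   vertex 2.8 0.4 0.4
  endloop
 endfacet
 facet normal 0.899 -0.300 0.318
  outer loop
   vertex 2.6 1.6 3.6
   vertex 3.8 1.8 0.4
   vertex 3.4 4.0 3.6
  endloop
 endfacet
 facet normal 0.000 0.000 1.000
  outer loop
   vertex 2.6 1.6 3.6
   vertex 3.4 4.0 3.6
   vertex 2.0 1.4 3.6
  endloop
 endfacet
 facet normal 0.786 -0.561 0.260
  outer loop
   vertex 2.6 1.6 3.6
   vertex 2.8 0.4 0.4
   vertex 3.8 1.8 0.4
  endloop
 endfacet
 facet normal 0.296 -0.888 0.352
  outer loop
   vertex 2.6 1.6 3.6
   vertex 2.0 1.4 3.6
   vertex 2.8 0.4 0.4
  endloop
 endfacet
 facet normal 0.663 0.653 -0.366
  outer loop
   vertex 2.8 3.6 1.8
   vertex 3.4 4.0 3.6
   vertex 3.8 1.8 0.4
  endloop
 endfacet
 facet normal 0.643 0.660 -0.389
  outer loop
   vertex 2.8 3.6 1.8
   vertex 3.8 1.8 0.4
   vertex 2.4 3.4 0.8
  endloop
 endfacet
 facet normal 0.302 0.905 -0.302
  outer loop
   vertex 2.8 3.6 1.8
   vertex 2.4 3.4 0.8
   vertex 3.4 4.0 3.6
  endloop
 endfacet
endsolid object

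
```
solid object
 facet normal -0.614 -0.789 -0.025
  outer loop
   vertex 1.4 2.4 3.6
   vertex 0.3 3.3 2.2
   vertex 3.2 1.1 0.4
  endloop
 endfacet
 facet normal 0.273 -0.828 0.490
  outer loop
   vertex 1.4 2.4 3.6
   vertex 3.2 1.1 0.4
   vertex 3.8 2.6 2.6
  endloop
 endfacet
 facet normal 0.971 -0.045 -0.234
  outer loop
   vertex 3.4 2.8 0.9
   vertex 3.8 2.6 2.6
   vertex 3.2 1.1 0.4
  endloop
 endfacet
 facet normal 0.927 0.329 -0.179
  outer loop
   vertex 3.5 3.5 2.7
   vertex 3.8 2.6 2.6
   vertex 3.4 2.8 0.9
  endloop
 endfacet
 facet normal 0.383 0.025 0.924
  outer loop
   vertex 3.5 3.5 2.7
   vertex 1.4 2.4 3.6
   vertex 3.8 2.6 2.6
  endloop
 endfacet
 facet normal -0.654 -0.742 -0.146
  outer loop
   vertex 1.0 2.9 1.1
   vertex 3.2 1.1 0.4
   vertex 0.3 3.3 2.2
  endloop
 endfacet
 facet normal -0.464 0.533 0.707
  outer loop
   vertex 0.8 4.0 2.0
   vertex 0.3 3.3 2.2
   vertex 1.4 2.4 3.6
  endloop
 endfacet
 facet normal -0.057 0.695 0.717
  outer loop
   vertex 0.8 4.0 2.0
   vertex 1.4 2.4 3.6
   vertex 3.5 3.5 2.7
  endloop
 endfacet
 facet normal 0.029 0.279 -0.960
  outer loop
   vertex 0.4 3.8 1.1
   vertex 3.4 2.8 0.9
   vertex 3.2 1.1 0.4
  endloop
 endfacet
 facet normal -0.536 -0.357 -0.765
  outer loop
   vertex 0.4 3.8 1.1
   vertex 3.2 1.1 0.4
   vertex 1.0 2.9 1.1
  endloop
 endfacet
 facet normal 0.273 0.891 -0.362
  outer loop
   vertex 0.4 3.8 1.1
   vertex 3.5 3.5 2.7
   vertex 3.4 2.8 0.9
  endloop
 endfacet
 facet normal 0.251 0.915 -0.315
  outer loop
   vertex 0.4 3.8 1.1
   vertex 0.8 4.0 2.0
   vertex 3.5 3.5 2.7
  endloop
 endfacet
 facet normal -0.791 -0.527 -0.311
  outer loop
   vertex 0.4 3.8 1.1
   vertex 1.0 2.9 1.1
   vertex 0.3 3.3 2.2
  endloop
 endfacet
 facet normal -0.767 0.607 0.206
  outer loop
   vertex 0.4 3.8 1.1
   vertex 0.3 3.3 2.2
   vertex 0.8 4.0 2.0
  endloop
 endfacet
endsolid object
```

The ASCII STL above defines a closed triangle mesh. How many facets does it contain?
14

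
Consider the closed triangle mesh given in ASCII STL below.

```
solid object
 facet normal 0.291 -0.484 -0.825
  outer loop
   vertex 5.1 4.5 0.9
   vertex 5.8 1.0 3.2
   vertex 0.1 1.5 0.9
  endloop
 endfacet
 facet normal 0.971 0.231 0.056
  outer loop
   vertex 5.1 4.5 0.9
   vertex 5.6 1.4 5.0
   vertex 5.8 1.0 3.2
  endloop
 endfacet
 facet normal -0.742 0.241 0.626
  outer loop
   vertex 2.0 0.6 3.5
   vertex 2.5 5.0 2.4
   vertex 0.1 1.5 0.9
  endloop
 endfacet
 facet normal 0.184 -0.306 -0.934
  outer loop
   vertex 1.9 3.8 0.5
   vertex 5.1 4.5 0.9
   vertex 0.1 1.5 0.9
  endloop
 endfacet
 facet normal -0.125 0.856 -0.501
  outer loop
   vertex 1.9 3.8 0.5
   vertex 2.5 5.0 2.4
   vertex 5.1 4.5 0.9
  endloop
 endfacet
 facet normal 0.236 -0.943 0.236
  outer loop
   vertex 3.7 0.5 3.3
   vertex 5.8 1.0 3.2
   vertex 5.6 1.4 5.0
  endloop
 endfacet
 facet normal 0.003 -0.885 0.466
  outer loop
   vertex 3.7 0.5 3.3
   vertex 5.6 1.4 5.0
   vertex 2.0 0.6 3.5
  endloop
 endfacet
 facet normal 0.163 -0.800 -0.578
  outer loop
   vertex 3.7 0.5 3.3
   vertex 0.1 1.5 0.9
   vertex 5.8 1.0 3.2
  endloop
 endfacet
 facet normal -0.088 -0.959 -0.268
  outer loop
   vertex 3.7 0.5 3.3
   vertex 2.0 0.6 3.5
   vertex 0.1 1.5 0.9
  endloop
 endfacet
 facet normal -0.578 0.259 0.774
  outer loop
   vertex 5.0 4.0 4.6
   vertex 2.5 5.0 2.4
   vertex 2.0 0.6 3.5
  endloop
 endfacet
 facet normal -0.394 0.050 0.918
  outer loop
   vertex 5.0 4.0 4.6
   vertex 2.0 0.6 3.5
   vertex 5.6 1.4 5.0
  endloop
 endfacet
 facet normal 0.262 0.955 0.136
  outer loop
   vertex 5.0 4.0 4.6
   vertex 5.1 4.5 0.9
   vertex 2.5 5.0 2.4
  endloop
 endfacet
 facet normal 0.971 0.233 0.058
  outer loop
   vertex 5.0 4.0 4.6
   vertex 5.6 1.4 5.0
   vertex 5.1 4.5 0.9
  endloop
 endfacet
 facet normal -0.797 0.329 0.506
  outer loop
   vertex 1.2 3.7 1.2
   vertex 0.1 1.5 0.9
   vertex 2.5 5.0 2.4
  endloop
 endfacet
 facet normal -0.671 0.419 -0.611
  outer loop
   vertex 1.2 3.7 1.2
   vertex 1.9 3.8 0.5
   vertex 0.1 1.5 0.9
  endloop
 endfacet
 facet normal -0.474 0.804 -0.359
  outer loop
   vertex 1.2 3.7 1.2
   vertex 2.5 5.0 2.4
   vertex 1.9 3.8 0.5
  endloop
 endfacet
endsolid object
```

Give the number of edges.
24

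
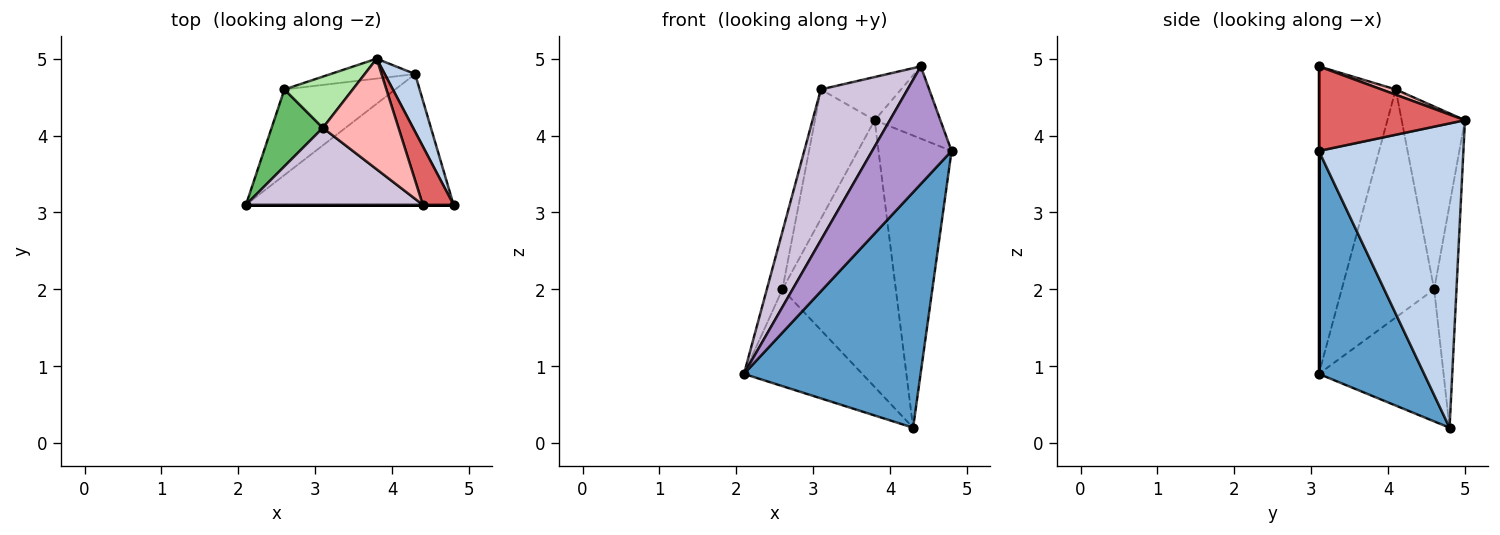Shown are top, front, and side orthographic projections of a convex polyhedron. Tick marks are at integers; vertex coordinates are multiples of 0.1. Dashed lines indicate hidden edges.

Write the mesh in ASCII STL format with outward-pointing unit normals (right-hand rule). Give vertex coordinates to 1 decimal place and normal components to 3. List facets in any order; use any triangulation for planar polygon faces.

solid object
 facet normal 0.462 -0.775 -0.430
  outer loop
   vertex 4.3 4.8 0.2
   vertex 4.8 3.1 3.8
   vertex 2.1 3.1 0.9
  endloop
 endfacet
 facet normal 0.889 0.449 0.089
  outer loop
   vertex 4.3 4.8 0.2
   vertex 3.8 5.0 4.2
   vertex 4.8 3.1 3.8
  endloop
 endfacet
 facet normal -0.620 0.588 -0.520
  outer loop
   vertex 2.6 4.6 2.0
   vertex 4.3 4.8 0.2
   vertex 2.1 3.1 0.9
  endloop
 endfacet
 facet normal -0.192 0.979 -0.073
  outer loop
   vertex 2.6 4.6 2.0
   vertex 3.8 5.0 4.2
   vertex 4.3 4.8 0.2
  endloop
 endfacet
 facet normal -0.963 0.162 0.216
  outer loop
   vertex 2.6 4.6 2.0
   vertex 2.1 3.1 0.9
   vertex 3.1 4.1 4.6
  endloop
 endfacet
 facet normal -0.702 0.662 0.262
  outer loop
   vertex 2.6 4.6 2.0
   vertex 3.1 4.1 4.6
   vertex 3.8 5.0 4.2
  endloop
 endfacet
 facet normal 0.866 0.389 0.315
  outer loop
   vertex 4.4 3.1 4.9
   vertex 4.8 3.1 3.8
   vertex 3.8 5.0 4.2
  endloop
 endfacet
 facet normal 0.065 0.363 0.930
  outer loop
   vertex 4.4 3.1 4.9
   vertex 3.8 5.0 4.2
   vertex 3.1 4.1 4.6
  endloop
 endfacet
 facet normal 0.000 -1.000 0.000
  outer loop
   vertex 4.4 3.1 4.9
   vertex 2.1 3.1 0.9
   vertex 4.8 3.1 3.8
  endloop
 endfacet
 facet normal -0.620 -0.699 0.356
  outer loop
   vertex 4.4 3.1 4.9
   vertex 3.1 4.1 4.6
   vertex 2.1 3.1 0.9
  endloop
 endfacet
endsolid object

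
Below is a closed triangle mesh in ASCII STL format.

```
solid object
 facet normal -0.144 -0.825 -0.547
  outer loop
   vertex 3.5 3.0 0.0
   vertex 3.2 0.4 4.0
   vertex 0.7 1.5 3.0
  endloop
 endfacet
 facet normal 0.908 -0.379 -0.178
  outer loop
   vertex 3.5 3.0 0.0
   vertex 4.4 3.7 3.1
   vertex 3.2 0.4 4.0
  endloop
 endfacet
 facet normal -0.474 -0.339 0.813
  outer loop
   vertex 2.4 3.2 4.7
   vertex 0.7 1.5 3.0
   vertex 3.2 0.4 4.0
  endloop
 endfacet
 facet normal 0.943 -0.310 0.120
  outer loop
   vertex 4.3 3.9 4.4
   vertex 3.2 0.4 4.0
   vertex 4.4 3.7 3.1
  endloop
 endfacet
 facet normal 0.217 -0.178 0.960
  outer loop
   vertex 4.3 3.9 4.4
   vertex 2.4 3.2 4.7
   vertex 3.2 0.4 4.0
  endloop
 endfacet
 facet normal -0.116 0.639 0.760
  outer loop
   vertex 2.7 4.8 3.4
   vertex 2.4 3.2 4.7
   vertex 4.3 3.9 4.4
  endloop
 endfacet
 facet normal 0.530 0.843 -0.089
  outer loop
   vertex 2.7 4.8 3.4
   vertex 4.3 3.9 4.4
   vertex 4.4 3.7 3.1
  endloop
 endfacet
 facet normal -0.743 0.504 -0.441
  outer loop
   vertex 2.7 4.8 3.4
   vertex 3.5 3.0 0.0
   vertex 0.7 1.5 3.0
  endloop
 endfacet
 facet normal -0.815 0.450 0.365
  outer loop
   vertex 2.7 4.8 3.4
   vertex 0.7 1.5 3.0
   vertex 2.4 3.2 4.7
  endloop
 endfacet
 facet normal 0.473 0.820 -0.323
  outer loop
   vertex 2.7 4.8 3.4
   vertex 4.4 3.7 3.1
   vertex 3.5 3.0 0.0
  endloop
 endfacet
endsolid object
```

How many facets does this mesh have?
10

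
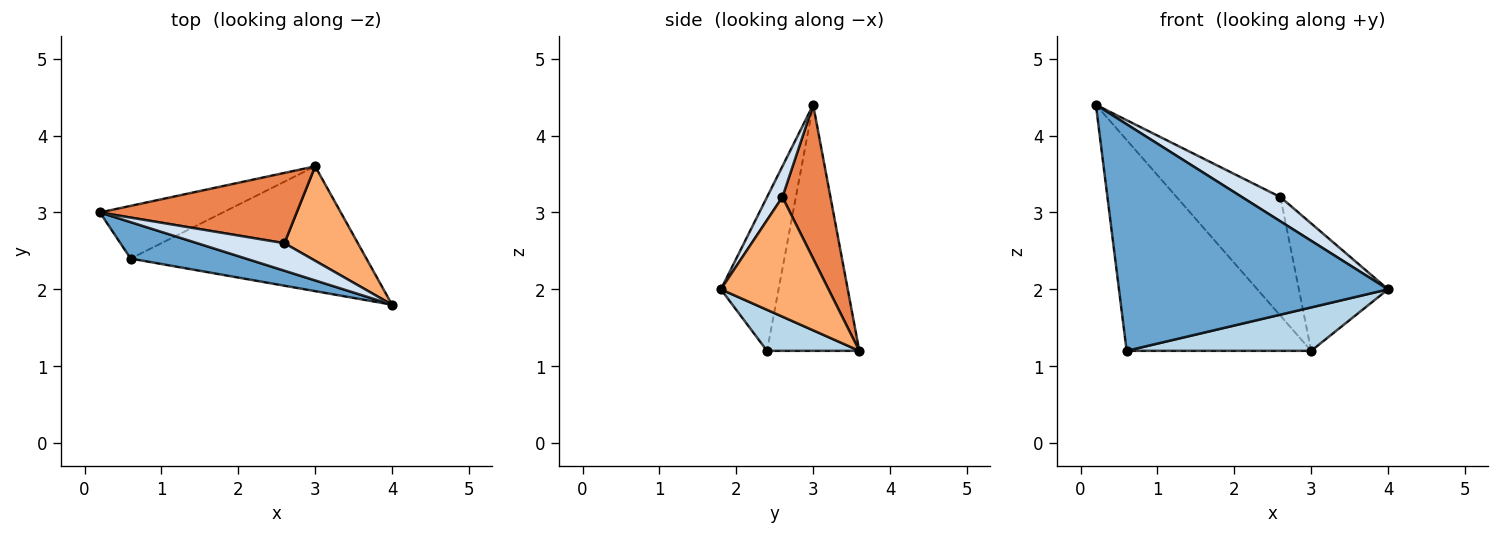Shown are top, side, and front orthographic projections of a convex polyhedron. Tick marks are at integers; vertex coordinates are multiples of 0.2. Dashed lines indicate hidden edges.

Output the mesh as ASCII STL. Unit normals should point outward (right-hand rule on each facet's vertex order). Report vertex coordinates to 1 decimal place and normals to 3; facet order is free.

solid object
 facet normal -0.207 -0.966 0.155
  outer loop
   vertex 0.6 2.4 1.2
   vertex 4.0 1.8 2.0
   vertex 0.2 3.0 4.4
  endloop
 endfacet
 facet normal -0.436 0.873 -0.218
  outer loop
   vertex 0.6 2.4 1.2
   vertex 0.2 3.0 4.4
   vertex 3.0 3.6 1.2
  endloop
 endfacet
 facet normal 0.162 -0.324 -0.932
  outer loop
   vertex 0.6 2.4 1.2
   vertex 3.0 3.6 1.2
   vertex 4.0 1.8 2.0
  endloop
 endfacet
 facet normal 0.256 -0.640 0.725
  outer loop
   vertex 2.6 2.6 3.2
   vertex 0.2 3.0 4.4
   vertex 4.0 1.8 2.0
  endloop
 endfacet
 facet normal 0.370 0.799 0.474
  outer loop
   vertex 2.6 2.6 3.2
   vertex 3.0 3.6 1.2
   vertex 0.2 3.0 4.4
  endloop
 endfacet
 facet normal 0.696 0.577 0.428
  outer loop
   vertex 2.6 2.6 3.2
   vertex 4.0 1.8 2.0
   vertex 3.0 3.6 1.2
  endloop
 endfacet
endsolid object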